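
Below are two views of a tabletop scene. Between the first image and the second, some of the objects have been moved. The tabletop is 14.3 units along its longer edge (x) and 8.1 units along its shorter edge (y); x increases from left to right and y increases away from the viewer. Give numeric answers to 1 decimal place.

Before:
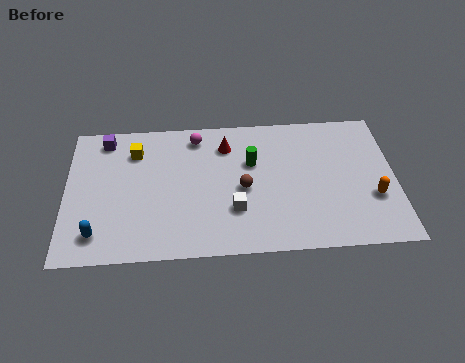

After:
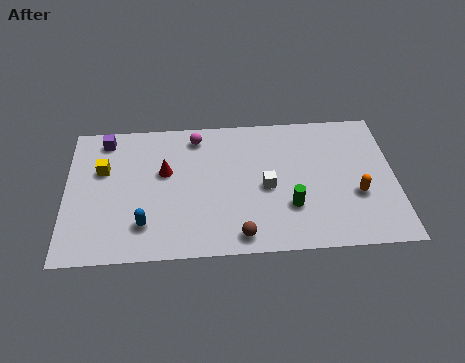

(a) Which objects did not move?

the purple cube and the magenta sphere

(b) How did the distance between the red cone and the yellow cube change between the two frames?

-1.3

The distance was about 4.0 in the first image and 2.7 in the second, so they moved 1.3 units closer together.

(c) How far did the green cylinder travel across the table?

3.1

From (8.1, 5.2) to (9.7, 2.5), the green cylinder covered √(1.6² + 2.7²) ≈ 3.1 units.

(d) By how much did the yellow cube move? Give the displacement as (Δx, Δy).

(-1.4, -1.0)

The yellow cube started near (3.0, 6.2) and ended near (1.6, 5.2).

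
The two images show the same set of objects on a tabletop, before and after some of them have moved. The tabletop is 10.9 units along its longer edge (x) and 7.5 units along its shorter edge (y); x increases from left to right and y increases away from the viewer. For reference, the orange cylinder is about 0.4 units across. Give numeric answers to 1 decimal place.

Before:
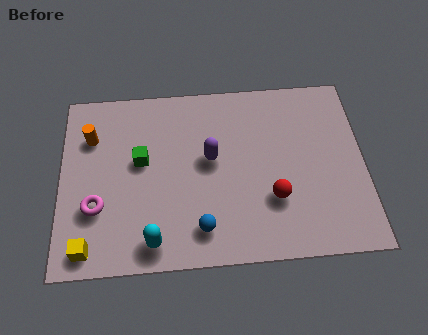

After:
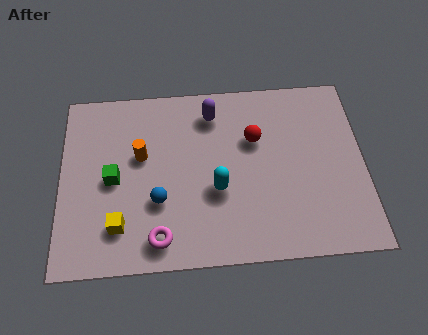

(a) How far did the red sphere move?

2.6

From (7.6, 2.4) to (7.0, 4.9), the red sphere covered √(0.6² + 2.5²) ≈ 2.6 units.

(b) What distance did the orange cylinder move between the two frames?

2.0

The orange cylinder moved from about (1.1, 5.4) to (2.9, 4.5), a distance of √(1.8² + 0.9²) ≈ 2.0.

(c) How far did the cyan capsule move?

3.0

The cyan capsule was near (3.3, 1.0) before and (5.6, 2.9) after, so it travelled √(2.3² + 1.9²) ≈ 3.0 units.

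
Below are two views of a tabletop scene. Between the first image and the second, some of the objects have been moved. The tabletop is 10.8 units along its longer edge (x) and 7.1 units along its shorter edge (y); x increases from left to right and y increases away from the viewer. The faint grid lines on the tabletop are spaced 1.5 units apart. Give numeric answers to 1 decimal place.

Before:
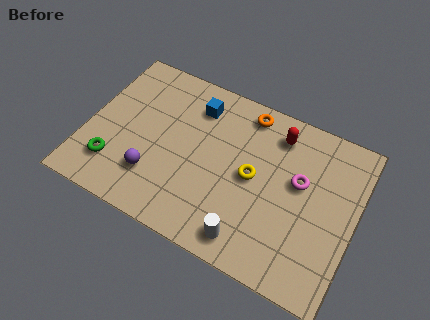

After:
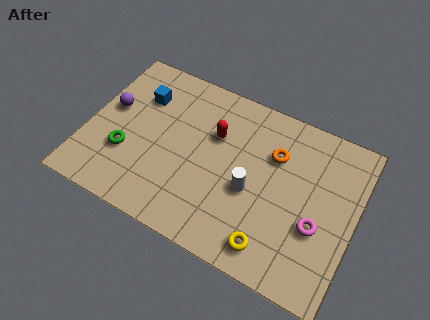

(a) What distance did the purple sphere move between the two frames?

3.0

From (2.9, 1.9) to (0.8, 4.1), the purple sphere covered √(2.1² + 2.2²) ≈ 3.0 units.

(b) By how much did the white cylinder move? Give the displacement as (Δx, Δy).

(-0.2, 2.0)

The white cylinder started near (6.9, 1.0) and ended near (6.7, 3.0).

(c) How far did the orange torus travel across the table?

1.8

From (6.1, 6.2) to (7.4, 4.9), the orange torus covered √(1.3² + 1.3²) ≈ 1.8 units.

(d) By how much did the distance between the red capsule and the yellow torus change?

+2.3

They were about 2.3 units apart before and 4.6 after — 2.3 units further apart.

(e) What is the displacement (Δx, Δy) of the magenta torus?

(0.9, -1.5)

The magenta torus was at about (8.5, 4.2) and moved to about (9.4, 2.7).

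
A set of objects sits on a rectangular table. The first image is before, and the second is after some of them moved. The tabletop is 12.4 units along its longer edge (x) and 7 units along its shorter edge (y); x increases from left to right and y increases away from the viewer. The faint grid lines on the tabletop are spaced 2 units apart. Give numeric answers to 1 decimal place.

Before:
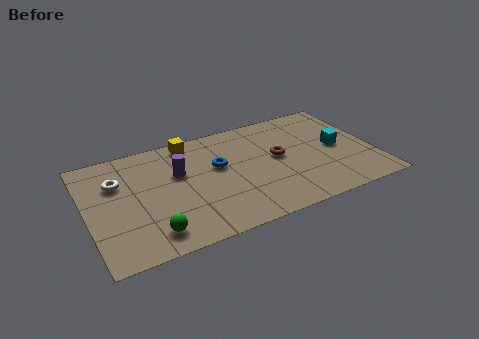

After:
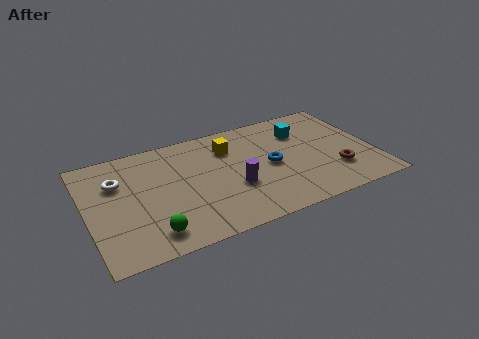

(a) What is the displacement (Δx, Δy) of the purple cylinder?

(2.2, -1.8)

The purple cylinder started near (4.0, 4.4) and ended near (6.2, 2.6).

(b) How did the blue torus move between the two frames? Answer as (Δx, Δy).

(2.2, -0.8)

The blue torus was at about (5.7, 4.2) and moved to about (7.9, 3.4).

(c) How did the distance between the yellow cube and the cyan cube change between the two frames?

-3.6

The distance was about 6.8 in the first image and 3.2 in the second, so they moved 3.6 units closer together.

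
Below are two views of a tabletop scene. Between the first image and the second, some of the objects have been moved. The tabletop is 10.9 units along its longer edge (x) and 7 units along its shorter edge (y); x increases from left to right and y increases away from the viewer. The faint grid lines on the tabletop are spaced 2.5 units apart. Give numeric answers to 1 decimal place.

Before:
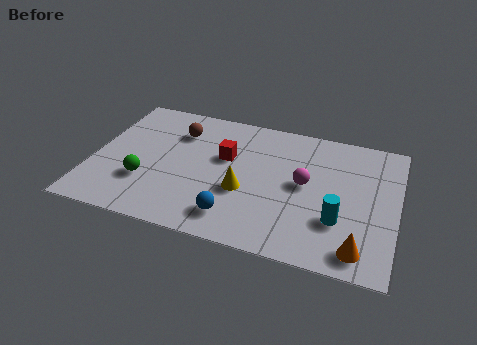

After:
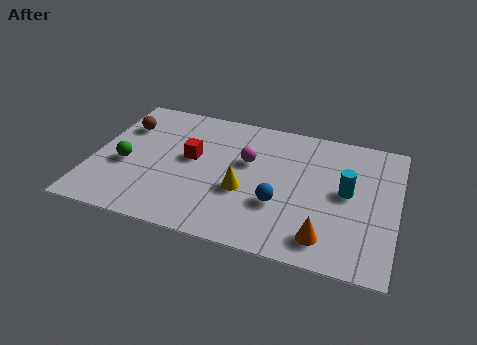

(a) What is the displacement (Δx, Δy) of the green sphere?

(-0.8, 0.7)

The green sphere started near (2.0, 2.2) and ended near (1.2, 2.9).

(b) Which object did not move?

the yellow cone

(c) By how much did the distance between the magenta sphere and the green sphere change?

-1.3

They were about 5.8 units apart before and 4.5 after — 1.3 units closer together.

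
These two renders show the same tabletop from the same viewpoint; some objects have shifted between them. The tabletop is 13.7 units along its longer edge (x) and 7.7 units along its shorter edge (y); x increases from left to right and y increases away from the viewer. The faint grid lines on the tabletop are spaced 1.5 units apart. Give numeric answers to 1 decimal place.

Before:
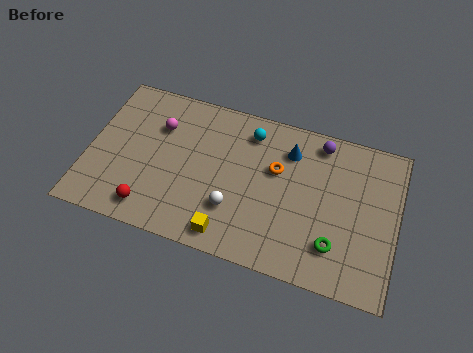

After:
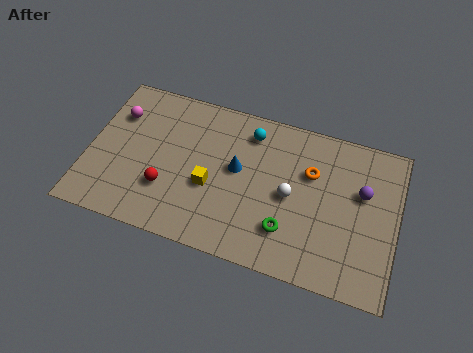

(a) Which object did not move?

the cyan sphere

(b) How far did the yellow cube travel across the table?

2.3

From (6.5, 1.0) to (5.5, 3.1), the yellow cube covered √(1.0² + 2.1²) ≈ 2.3 units.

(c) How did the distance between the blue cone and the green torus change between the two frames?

-1.3

The distance was about 4.6 in the first image and 3.3 in the second, so they moved 1.3 units closer together.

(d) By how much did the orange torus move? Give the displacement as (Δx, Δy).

(1.5, 0.3)

The orange torus was at about (8.3, 4.8) and moved to about (9.8, 5.1).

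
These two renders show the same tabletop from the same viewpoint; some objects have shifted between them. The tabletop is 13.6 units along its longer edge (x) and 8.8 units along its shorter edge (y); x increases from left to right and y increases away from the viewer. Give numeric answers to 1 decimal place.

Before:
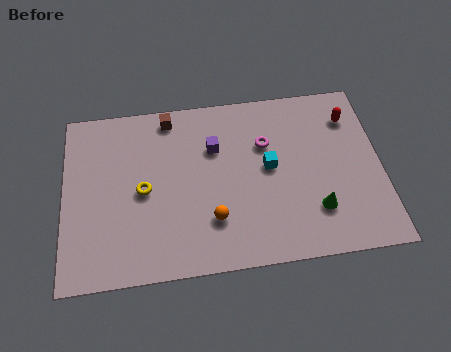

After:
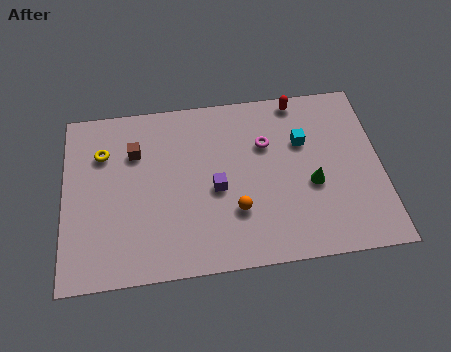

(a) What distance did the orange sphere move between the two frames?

1.0

The orange sphere was near (6.3, 2.4) before and (7.3, 2.7) after, so it travelled √(1.0² + 0.3²) ≈ 1.0 units.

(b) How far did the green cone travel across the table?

1.3

From (10.7, 2.3) to (10.6, 3.6), the green cone covered √(0.1² + 1.3²) ≈ 1.3 units.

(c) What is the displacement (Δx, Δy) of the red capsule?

(-2.2, 1.2)

The red capsule started near (12.4, 6.8) and ended near (10.2, 8.0).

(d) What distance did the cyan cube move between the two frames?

1.9

The cyan cube moved from about (8.8, 4.7) to (10.3, 5.8), a distance of √(1.5² + 1.1²) ≈ 1.9.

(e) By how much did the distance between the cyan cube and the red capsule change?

-2.0

They were about 4.2 units apart before and 2.2 after — 2.0 units closer together.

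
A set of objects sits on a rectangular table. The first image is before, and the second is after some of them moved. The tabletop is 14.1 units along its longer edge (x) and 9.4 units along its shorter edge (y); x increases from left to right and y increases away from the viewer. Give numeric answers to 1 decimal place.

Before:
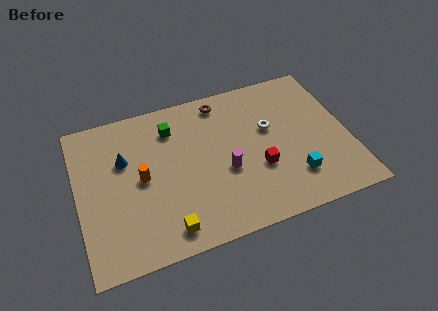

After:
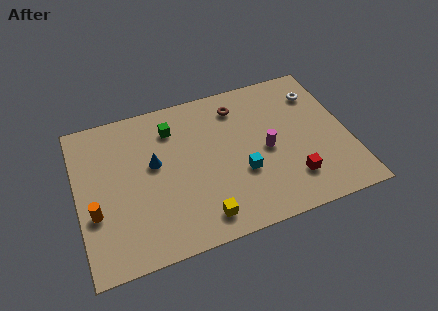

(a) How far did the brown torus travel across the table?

1.0

The brown torus moved from about (7.8, 8.2) to (8.6, 7.6), a distance of √(0.8² + 0.6²) ≈ 1.0.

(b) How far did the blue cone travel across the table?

1.7

From (2.5, 6.1) to (4.0, 5.4), the blue cone covered √(1.5² + 0.7²) ≈ 1.7 units.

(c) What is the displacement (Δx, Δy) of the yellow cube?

(1.8, 0.1)

The yellow cube was at about (4.3, 1.3) and moved to about (6.1, 1.4).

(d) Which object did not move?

the green cube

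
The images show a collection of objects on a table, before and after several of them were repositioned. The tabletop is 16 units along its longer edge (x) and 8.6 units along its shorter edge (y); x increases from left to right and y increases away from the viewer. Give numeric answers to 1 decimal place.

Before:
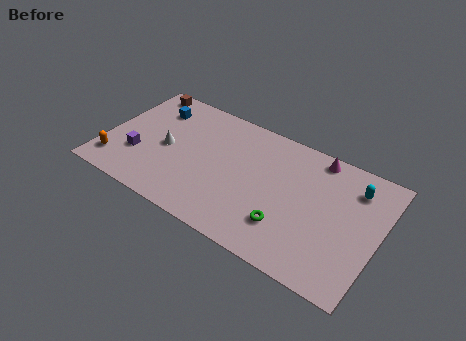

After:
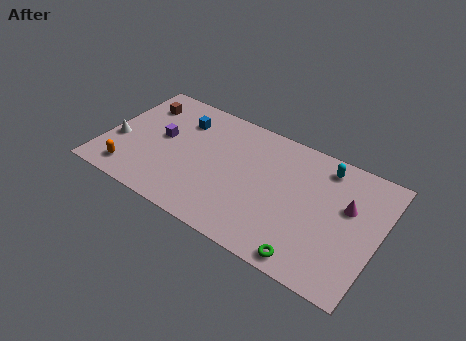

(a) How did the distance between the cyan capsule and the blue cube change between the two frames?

-3.5

Before: roughly 11.9 units apart; after: 8.4. That's 3.5 units closer together.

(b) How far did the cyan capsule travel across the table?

1.9

From (14.3, 6.7) to (12.5, 7.3), the cyan capsule covered √(1.8² + 0.6²) ≈ 1.9 units.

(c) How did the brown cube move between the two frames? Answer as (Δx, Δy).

(0.2, -1.1)

The brown cube started near (1.4, 7.7) and ended near (1.6, 6.6).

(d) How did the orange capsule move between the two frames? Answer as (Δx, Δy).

(1.0, -0.3)

From the two frames, the orange capsule sits at roughly (0.9, 1.7) before and (1.9, 1.4) after.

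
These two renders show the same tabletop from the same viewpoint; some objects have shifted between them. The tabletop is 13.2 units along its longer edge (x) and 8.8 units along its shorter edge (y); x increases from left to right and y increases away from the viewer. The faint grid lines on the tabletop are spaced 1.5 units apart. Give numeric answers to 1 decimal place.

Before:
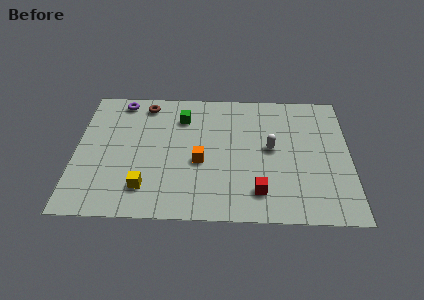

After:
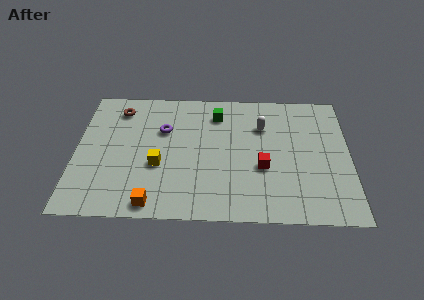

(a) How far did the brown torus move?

1.4

The brown torus moved from about (3.3, 7.6) to (2.0, 7.2), a distance of √(1.3² + 0.4²) ≈ 1.4.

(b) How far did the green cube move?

1.7

The green cube was near (5.1, 6.7) before and (6.8, 7.0) after, so it travelled √(1.7² + 0.3²) ≈ 1.7 units.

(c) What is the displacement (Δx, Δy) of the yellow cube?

(0.6, 1.5)

From the two frames, the yellow cube sits at roughly (3.4, 1.9) before and (4.0, 3.4) after.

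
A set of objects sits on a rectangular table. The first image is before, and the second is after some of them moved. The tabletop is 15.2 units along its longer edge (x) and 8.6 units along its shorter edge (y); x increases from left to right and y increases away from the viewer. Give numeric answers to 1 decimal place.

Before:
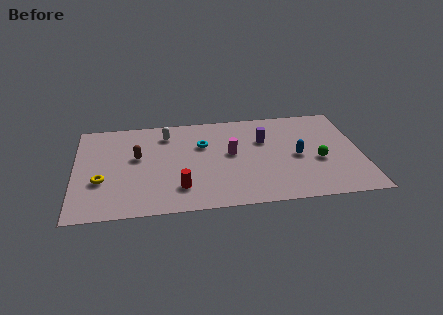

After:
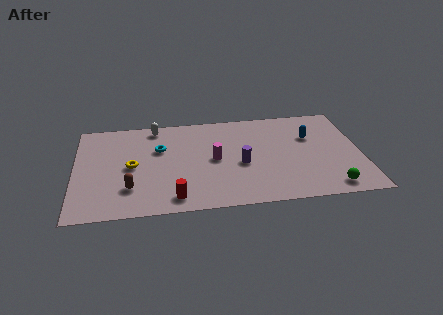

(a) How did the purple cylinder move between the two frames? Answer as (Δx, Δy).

(-1.3, -2.0)

The purple cylinder started near (10.1, 5.7) and ended near (8.8, 3.7).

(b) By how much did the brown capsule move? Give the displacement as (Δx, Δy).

(-0.4, -2.7)

The brown capsule was at about (3.3, 5.0) and moved to about (2.9, 2.3).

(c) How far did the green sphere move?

2.5

The green sphere was near (12.9, 3.5) before and (13.4, 1.1) after, so it travelled √(0.5² + 2.4²) ≈ 2.5 units.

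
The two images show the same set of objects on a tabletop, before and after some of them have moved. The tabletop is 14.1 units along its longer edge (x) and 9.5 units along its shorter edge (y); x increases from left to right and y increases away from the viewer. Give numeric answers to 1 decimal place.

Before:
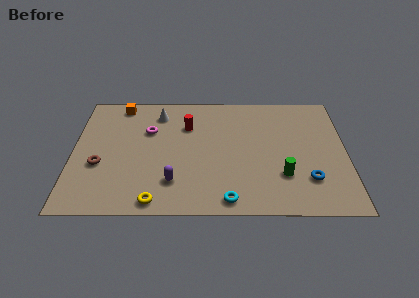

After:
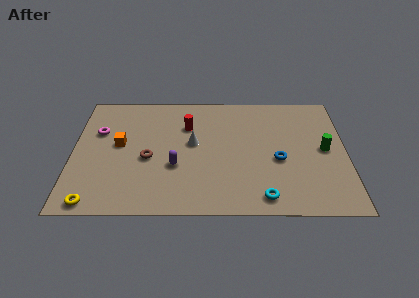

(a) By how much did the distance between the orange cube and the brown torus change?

-3.0

Before: roughly 4.9 units apart; after: 1.9. That's 3.0 units closer together.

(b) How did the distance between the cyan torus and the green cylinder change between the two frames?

+1.5

Before: roughly 3.3 units apart; after: 4.8. That's 1.5 units further apart.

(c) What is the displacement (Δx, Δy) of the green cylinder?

(2.2, 2.0)

From the two frames, the green cylinder sits at roughly (10.8, 2.8) before and (13.0, 4.8) after.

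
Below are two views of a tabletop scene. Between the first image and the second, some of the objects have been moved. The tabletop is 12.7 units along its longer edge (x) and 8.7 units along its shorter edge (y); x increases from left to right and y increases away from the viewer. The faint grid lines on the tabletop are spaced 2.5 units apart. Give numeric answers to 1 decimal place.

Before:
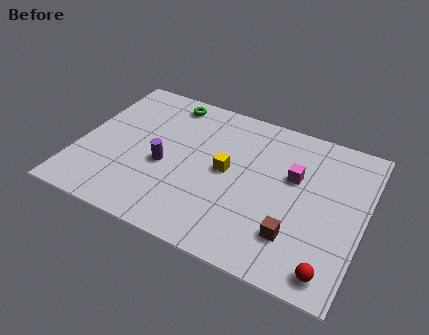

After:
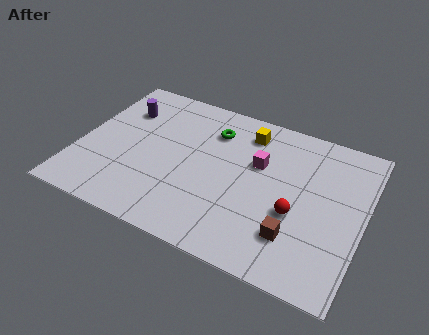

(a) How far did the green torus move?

2.4

The green torus was near (3.5, 7.6) before and (5.7, 6.6) after, so it travelled √(2.2² + 1.0²) ≈ 2.4 units.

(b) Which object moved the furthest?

the purple cylinder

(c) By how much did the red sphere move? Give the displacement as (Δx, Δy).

(-1.8, 2.3)

The red sphere was at about (11.6, 1.1) and moved to about (9.8, 3.4).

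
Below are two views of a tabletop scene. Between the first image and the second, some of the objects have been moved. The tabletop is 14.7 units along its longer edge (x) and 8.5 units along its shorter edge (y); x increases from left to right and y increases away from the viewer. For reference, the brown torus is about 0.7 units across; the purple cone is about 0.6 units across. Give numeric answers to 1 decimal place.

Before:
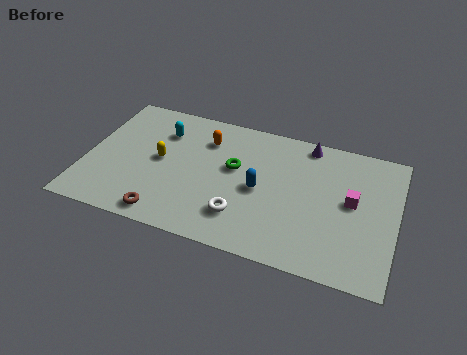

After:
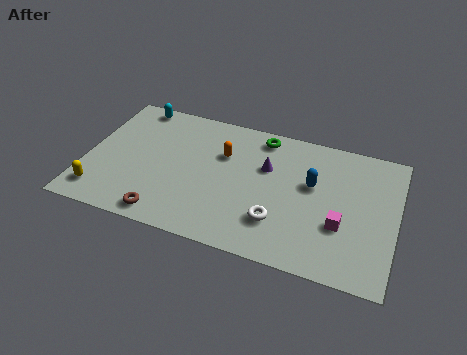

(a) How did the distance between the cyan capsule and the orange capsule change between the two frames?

+2.8

The distance was about 2.1 in the first image and 4.9 in the second, so they moved 2.8 units further apart.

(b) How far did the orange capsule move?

1.1

The orange capsule was near (5.5, 6.4) before and (6.4, 5.7) after, so it travelled √(0.9² + 0.7²) ≈ 1.1 units.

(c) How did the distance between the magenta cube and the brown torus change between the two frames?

-0.9

Before: roughly 9.2 units apart; after: 8.3. That's 0.9 units closer together.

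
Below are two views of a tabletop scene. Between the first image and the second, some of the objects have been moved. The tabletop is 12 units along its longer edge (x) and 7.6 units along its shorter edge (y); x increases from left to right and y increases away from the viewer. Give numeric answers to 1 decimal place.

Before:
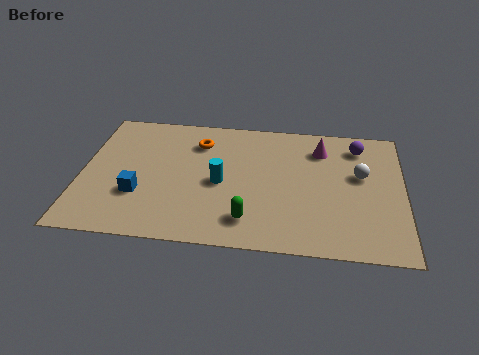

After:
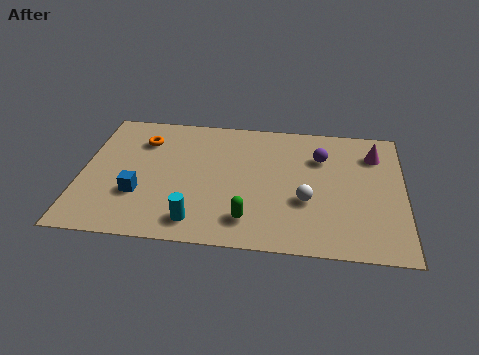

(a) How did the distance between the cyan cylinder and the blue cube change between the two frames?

-0.6

They were about 3.2 units apart before and 2.6 after — 0.6 units closer together.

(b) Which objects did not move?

the blue cube and the green capsule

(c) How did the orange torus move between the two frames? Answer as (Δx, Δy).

(-2.1, -0.1)

From the two frames, the orange torus sits at roughly (4.3, 5.8) before and (2.2, 5.7) after.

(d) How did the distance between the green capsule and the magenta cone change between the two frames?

+1.2

Before: roughly 5.1 units apart; after: 6.3. That's 1.2 units further apart.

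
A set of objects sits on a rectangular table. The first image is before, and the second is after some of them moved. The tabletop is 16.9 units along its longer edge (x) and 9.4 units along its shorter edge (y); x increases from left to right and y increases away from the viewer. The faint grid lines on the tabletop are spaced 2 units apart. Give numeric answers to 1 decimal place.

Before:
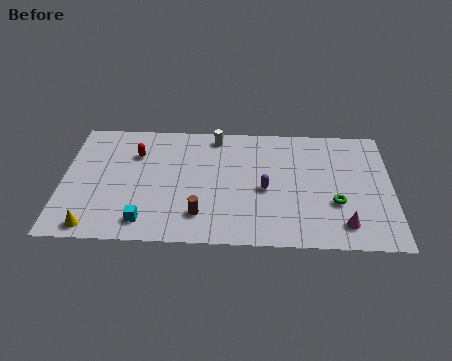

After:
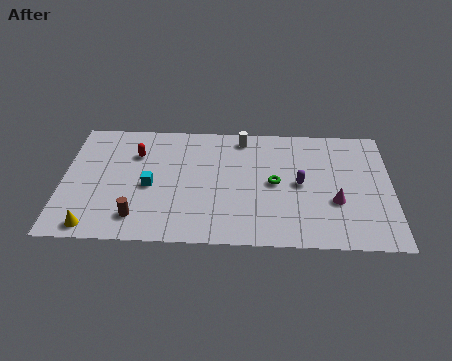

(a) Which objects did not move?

the yellow cone and the red capsule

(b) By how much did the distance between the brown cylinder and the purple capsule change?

+4.9

The distance was about 3.9 in the first image and 8.8 in the second, so they moved 4.9 units further apart.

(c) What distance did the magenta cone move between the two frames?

1.7

The magenta cone moved from about (14.4, 1.7) to (14.0, 3.4), a distance of √(0.4² + 1.7²) ≈ 1.7.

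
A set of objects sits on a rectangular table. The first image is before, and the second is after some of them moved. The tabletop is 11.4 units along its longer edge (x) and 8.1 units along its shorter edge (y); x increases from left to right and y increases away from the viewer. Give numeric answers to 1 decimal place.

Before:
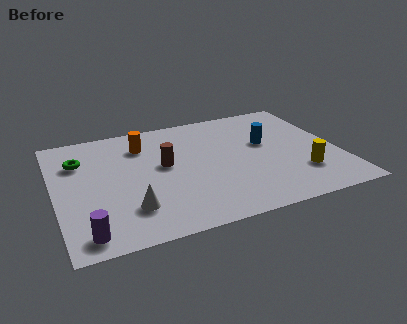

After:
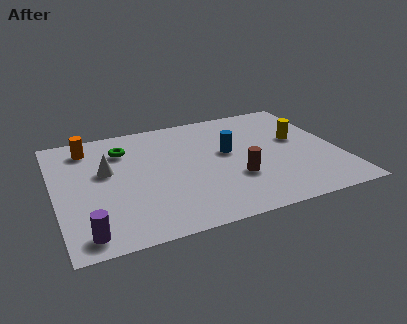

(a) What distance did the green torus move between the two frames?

1.8

From (1.1, 5.8) to (2.9, 6.1), the green torus covered √(1.8² + 0.3²) ≈ 1.8 units.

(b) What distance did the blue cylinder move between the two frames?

1.6

From (8.6, 4.8) to (7.0, 4.6), the blue cylinder covered √(1.6² + 0.2²) ≈ 1.6 units.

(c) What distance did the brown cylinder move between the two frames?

3.2

From (4.4, 4.5) to (7.1, 2.7), the brown cylinder covered √(2.7² + 1.8²) ≈ 3.2 units.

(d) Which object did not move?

the purple cylinder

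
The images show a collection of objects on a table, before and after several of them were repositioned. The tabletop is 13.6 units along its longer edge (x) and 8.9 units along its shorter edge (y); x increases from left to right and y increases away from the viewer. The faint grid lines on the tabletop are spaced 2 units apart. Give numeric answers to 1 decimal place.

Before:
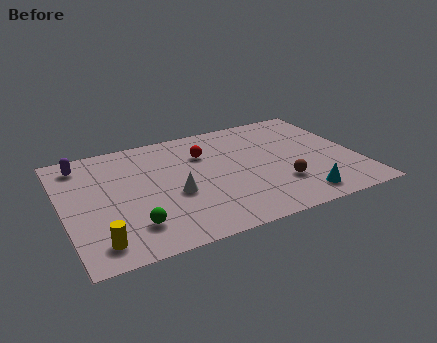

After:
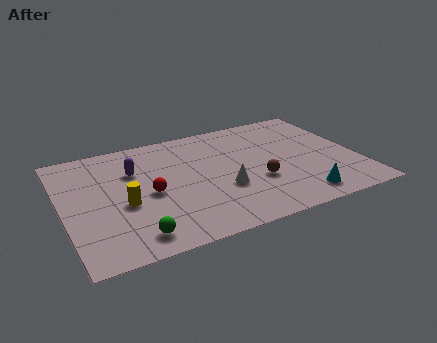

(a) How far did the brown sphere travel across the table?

1.2

The brown sphere was near (9.8, 2.6) before and (8.8, 3.2) after, so it travelled √(1.0² + 0.6²) ≈ 1.2 units.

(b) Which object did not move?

the cyan cone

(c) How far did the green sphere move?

0.7

The green sphere was near (2.9, 2.0) before and (2.9, 1.3) after, so it travelled √(0.0² + 0.7²) ≈ 0.7 units.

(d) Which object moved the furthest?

the red sphere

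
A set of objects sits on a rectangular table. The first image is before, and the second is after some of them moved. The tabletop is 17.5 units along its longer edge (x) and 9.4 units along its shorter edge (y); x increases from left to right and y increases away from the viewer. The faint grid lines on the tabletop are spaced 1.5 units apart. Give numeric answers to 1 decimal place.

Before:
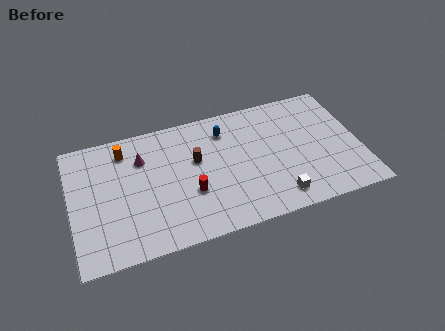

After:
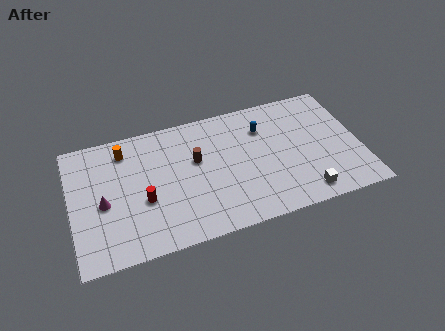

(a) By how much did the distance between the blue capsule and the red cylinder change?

+3.5

They were about 4.7 units apart before and 8.2 after — 3.5 units further apart.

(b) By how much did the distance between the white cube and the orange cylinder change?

+1.4

Before: roughly 10.8 units apart; after: 12.2. That's 1.4 units further apart.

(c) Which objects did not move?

the orange cylinder and the brown cylinder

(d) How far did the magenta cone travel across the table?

3.6

From (4.4, 6.8) to (1.9, 4.2), the magenta cone covered √(2.5² + 2.6²) ≈ 3.6 units.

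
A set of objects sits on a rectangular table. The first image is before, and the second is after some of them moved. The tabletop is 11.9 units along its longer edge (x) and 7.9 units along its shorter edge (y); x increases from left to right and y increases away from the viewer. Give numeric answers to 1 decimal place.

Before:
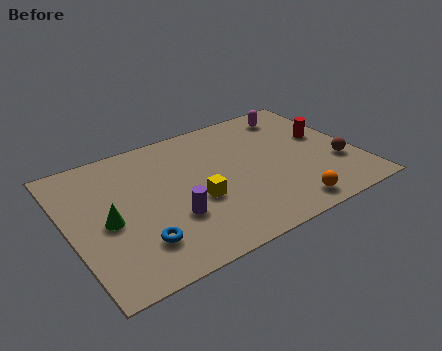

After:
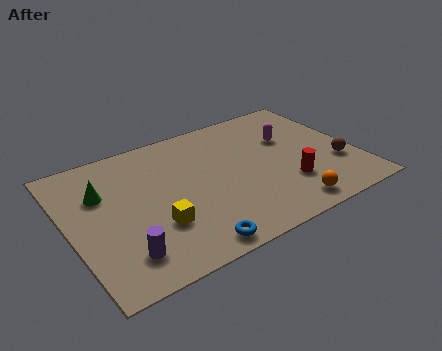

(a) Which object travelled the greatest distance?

the red cylinder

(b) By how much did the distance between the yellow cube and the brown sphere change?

+1.8

The distance was about 5.9 in the first image and 7.7 in the second, so they moved 1.8 units further apart.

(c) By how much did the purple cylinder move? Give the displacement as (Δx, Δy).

(-2.2, -1.0)

From the two frames, the purple cylinder sits at roughly (4.0, 2.6) before and (1.8, 1.6) after.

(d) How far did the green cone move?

1.7

The green cone moved from about (1.5, 3.6) to (1.5, 5.3), a distance of √(0.0² + 1.7²) ≈ 1.7.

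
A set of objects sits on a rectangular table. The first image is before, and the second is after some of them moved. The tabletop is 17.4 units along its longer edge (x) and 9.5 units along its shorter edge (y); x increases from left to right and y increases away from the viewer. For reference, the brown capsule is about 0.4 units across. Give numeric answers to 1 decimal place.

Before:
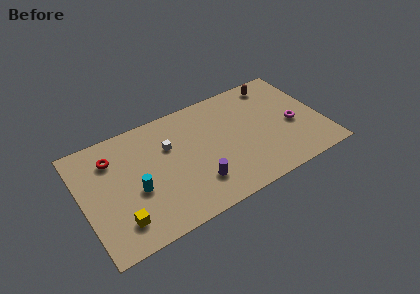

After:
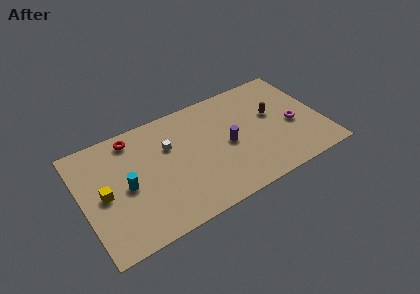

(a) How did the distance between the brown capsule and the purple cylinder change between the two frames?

-5.2

The distance was about 8.9 in the first image and 3.7 in the second, so they moved 5.2 units closer together.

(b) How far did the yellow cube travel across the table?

2.7

From (2.3, 2.0) to (1.5, 4.6), the yellow cube covered √(0.8² + 2.6²) ≈ 2.7 units.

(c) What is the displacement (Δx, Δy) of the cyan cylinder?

(-0.6, 0.6)

From the two frames, the cyan cylinder sits at roughly (3.7, 3.9) before and (3.1, 4.5) after.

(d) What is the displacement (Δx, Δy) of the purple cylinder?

(2.6, 2.1)

From the two frames, the purple cylinder sits at roughly (7.9, 2.4) before and (10.5, 4.5) after.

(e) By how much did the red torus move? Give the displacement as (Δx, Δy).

(1.6, 1.0)

From the two frames, the red torus sits at roughly (2.4, 7.2) before and (4.0, 8.2) after.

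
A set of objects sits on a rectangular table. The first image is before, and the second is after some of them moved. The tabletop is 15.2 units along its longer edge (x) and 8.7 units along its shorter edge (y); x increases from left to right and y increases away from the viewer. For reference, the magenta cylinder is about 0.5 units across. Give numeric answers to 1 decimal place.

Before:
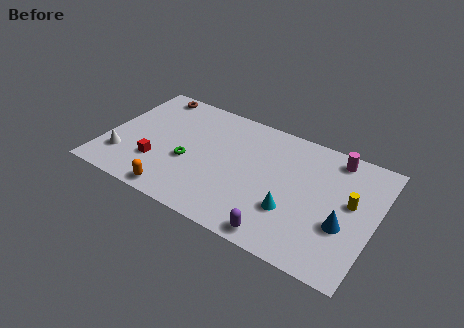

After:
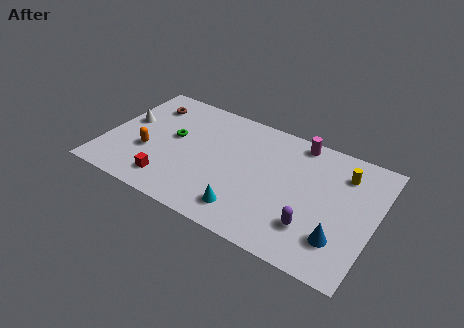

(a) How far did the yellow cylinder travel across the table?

1.9

From (13.8, 4.9) to (13.2, 6.7), the yellow cylinder covered √(0.6² + 1.8²) ≈ 1.9 units.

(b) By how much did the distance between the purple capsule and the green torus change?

+2.5

They were about 6.2 units apart before and 8.7 after — 2.5 units further apart.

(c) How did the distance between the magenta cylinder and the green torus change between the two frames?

-1.4

The distance was about 8.8 in the first image and 7.4 in the second, so they moved 1.4 units closer together.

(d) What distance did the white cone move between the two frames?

2.8

The white cone moved from about (1.2, 2.2) to (1.0, 5.0), a distance of √(0.2² + 2.8²) ≈ 2.8.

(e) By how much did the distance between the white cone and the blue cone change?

+0.4

The distance was about 12.4 in the first image and 12.8 in the second, so they moved 0.4 units further apart.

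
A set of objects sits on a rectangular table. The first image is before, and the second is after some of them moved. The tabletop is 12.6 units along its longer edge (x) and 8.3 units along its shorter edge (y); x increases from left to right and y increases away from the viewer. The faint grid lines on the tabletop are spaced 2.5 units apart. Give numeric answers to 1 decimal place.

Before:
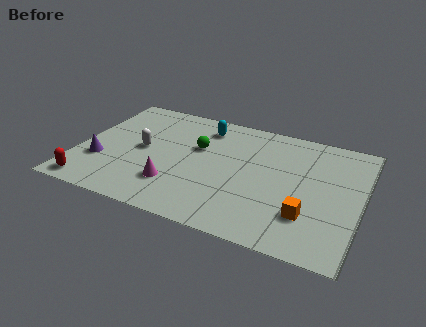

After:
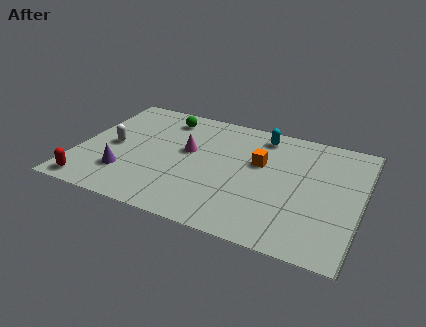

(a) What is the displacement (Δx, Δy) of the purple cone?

(1.2, -0.5)

The purple cone started near (1.1, 2.7) and ended near (2.3, 2.2).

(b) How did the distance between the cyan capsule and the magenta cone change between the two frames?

-0.8

Before: roughly 4.7 units apart; after: 3.9. That's 0.8 units closer together.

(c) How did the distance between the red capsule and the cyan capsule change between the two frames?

+2.0

The distance was about 7.4 in the first image and 9.4 in the second, so they moved 2.0 units further apart.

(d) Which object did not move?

the red capsule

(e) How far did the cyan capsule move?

2.6

The cyan capsule was near (5.3, 6.8) before and (7.9, 7.1) after, so it travelled √(2.6² + 0.3²) ≈ 2.6 units.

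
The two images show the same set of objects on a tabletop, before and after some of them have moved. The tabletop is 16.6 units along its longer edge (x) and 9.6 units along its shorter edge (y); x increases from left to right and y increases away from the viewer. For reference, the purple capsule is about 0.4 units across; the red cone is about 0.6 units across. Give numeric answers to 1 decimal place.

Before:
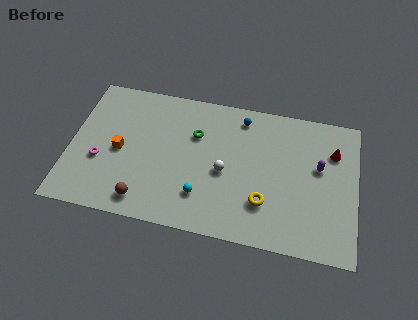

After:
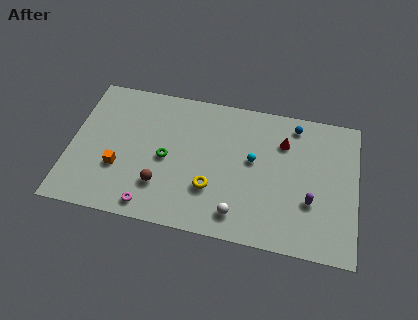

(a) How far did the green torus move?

2.6

The green torus moved from about (7.2, 6.5) to (5.6, 4.5), a distance of √(1.6² + 2.0²) ≈ 2.6.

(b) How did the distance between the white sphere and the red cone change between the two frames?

-0.8

The distance was about 6.7 in the first image and 5.9 in the second, so they moved 0.8 units closer together.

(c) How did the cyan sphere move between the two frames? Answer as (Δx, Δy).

(2.8, 3.0)

From the two frames, the cyan sphere sits at roughly (7.8, 2.4) before and (10.6, 5.4) after.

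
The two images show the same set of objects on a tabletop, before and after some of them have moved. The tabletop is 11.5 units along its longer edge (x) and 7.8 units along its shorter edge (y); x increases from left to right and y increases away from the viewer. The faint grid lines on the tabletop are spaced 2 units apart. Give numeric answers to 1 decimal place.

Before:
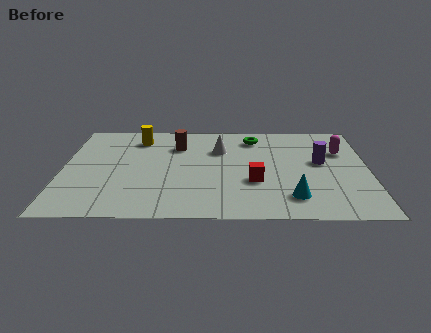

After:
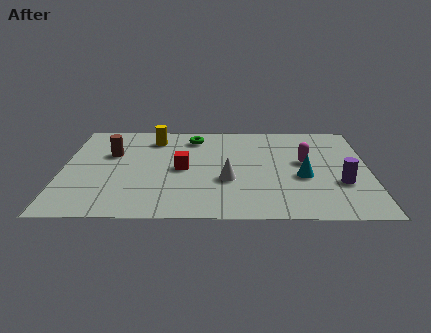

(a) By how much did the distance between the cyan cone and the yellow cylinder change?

-1.1

The distance was about 7.5 in the first image and 6.4 in the second, so they moved 1.1 units closer together.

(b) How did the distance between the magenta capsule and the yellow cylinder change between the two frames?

-1.8

Before: roughly 7.8 units apart; after: 6.0. That's 1.8 units closer together.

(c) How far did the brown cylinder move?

2.6

The brown cylinder was near (4.3, 5.7) before and (1.8, 5.0) after, so it travelled √(2.5² + 0.7²) ≈ 2.6 units.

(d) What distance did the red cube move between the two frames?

2.9

The red cube was near (7.2, 2.8) before and (4.5, 3.8) after, so it travelled √(2.7² + 1.0²) ≈ 2.9 units.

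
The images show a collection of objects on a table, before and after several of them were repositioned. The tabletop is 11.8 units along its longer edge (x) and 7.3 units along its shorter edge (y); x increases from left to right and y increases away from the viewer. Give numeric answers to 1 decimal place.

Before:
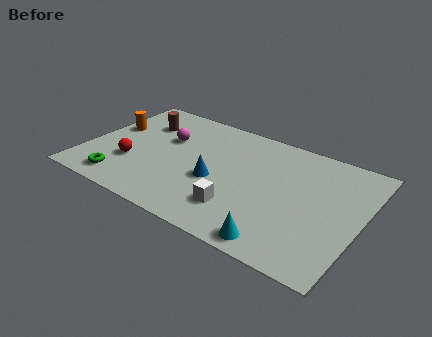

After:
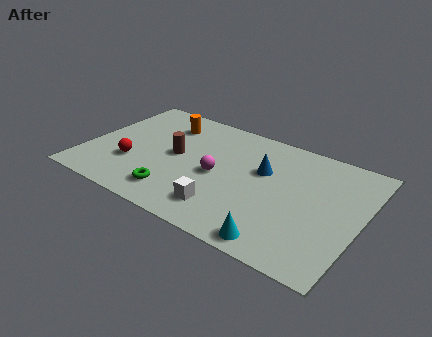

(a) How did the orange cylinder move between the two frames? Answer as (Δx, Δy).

(2.2, 1.3)

The orange cylinder was at about (0.8, 4.4) and moved to about (3.0, 5.7).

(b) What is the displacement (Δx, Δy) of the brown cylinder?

(1.8, -1.5)

The brown cylinder was at about (2.0, 5.3) and moved to about (3.8, 3.8).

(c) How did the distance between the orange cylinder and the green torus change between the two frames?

+1.0

The distance was about 3.5 in the first image and 4.5 in the second, so they moved 1.0 units further apart.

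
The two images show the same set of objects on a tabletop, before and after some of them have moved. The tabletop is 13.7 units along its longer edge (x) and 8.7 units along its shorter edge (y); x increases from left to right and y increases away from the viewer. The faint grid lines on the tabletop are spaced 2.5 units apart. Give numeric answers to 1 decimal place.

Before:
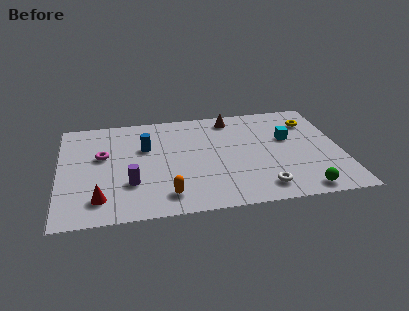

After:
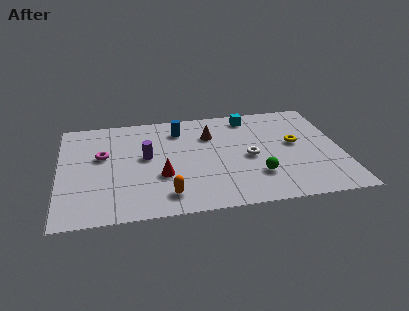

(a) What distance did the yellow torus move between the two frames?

2.0

The yellow torus was near (12.4, 6.6) before and (11.5, 4.8) after, so it travelled √(0.9² + 1.8²) ≈ 2.0 units.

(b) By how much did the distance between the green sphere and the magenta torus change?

-2.5

Before: roughly 10.4 units apart; after: 7.9. That's 2.5 units closer together.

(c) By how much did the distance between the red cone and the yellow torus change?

-4.8

Before: roughly 11.6 units apart; after: 6.8. That's 4.8 units closer together.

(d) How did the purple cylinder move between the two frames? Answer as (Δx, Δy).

(0.8, 2.1)

The purple cylinder started near (3.4, 2.7) and ended near (4.2, 4.8).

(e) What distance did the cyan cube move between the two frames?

2.8

The cyan cube moved from about (11.2, 5.3) to (9.4, 7.5), a distance of √(1.8² + 2.2²) ≈ 2.8.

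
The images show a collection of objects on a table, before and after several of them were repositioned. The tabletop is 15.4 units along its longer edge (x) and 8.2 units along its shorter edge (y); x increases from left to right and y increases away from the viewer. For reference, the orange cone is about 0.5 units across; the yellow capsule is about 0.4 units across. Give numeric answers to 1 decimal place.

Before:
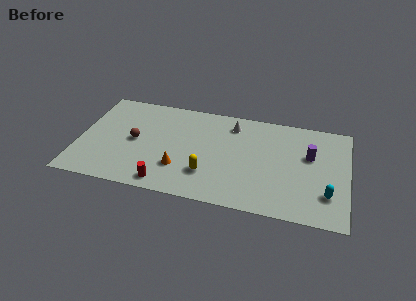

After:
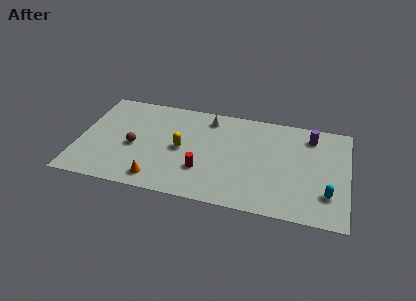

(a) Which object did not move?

the cyan capsule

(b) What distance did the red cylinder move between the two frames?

2.5

The red cylinder moved from about (5.2, 1.0) to (7.2, 2.5), a distance of √(2.0² + 1.5²) ≈ 2.5.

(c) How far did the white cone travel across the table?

1.4

The white cone was near (8.7, 6.7) before and (7.3, 6.9) after, so it travelled √(1.4² + 0.2²) ≈ 1.4 units.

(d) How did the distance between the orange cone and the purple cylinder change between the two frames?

+2.3

They were about 7.8 units apart before and 10.1 after — 2.3 units further apart.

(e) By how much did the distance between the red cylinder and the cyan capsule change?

-2.1

Before: roughly 9.2 units apart; after: 7.1. That's 2.1 units closer together.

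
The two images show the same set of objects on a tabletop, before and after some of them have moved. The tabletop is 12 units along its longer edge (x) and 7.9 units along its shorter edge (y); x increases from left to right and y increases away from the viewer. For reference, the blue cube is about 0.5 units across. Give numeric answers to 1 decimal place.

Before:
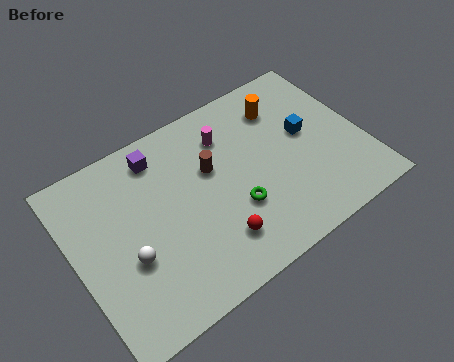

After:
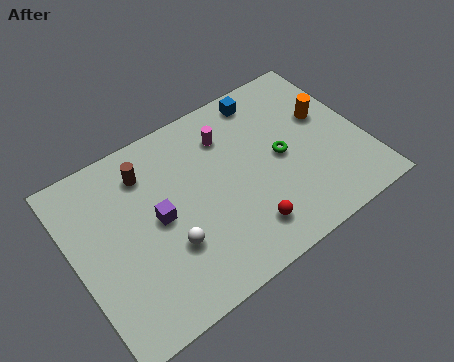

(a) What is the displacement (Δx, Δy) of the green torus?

(2.2, 1.2)

The green torus started near (6.4, 2.7) and ended near (8.6, 3.9).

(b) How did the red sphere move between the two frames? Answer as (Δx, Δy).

(1.2, -0.2)

From the two frames, the red sphere sits at roughly (5.4, 1.8) before and (6.6, 1.6) after.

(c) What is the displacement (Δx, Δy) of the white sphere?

(1.6, -0.4)

From the two frames, the white sphere sits at roughly (2.0, 3.0) before and (3.6, 2.6) after.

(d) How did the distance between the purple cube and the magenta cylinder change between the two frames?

+1.0

Before: roughly 2.9 units apart; after: 3.9. That's 1.0 units further apart.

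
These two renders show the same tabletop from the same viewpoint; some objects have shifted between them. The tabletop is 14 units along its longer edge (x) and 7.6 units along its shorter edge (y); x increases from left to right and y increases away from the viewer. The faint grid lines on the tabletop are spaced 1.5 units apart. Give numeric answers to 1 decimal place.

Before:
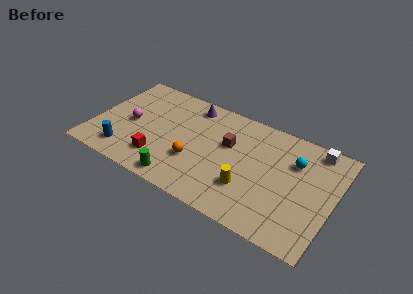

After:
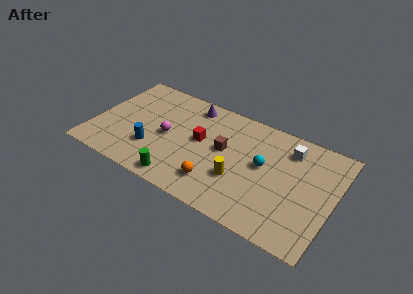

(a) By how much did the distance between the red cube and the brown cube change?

-3.3

They were about 4.7 units apart before and 1.4 after — 3.3 units closer together.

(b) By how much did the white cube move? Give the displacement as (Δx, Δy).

(-1.4, -0.7)

From the two frames, the white cube sits at roughly (12.6, 6.7) before and (11.2, 6.0) after.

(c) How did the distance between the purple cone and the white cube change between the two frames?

-1.4

Before: roughly 7.3 units apart; after: 5.9. That's 1.4 units closer together.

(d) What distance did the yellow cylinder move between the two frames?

0.7

From (9.3, 2.3) to (8.7, 2.6), the yellow cylinder covered √(0.6² + 0.3²) ≈ 0.7 units.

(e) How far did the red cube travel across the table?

3.2

The red cube was near (4.1, 1.8) before and (6.2, 4.2) after, so it travelled √(2.1² + 2.4²) ≈ 3.2 units.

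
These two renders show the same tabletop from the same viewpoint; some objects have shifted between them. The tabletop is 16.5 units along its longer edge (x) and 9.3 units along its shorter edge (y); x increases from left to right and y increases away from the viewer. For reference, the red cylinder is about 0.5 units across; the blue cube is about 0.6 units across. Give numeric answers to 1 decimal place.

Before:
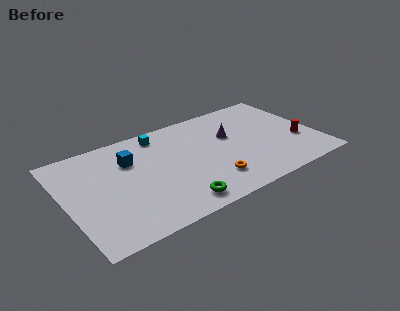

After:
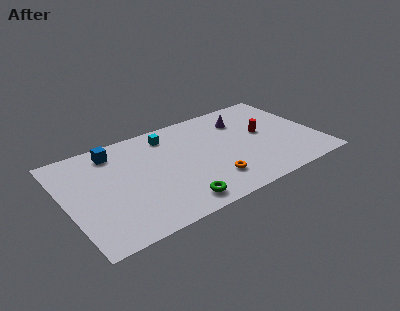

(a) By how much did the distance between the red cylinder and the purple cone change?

-2.7

Before: roughly 4.9 units apart; after: 2.2. That's 2.7 units closer together.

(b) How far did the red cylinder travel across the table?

2.8

The red cylinder moved from about (15.2, 3.3) to (13.1, 5.1), a distance of √(2.1² + 1.8²) ≈ 2.8.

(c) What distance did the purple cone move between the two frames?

1.6

The purple cone moved from about (11.0, 5.8) to (12.0, 7.0), a distance of √(1.0² + 1.2²) ≈ 1.6.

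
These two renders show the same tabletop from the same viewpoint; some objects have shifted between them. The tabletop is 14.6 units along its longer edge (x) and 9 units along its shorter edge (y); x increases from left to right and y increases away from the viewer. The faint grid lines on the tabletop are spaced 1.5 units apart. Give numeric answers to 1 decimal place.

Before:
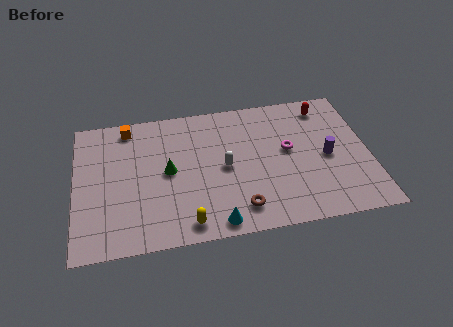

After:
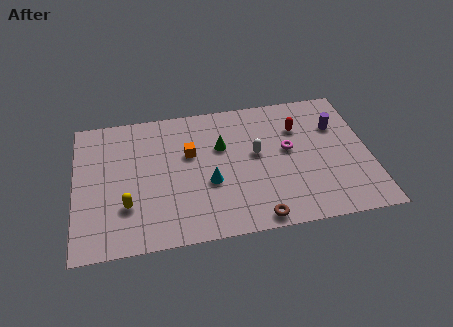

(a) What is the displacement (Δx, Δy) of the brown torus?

(0.8, -0.8)

The brown torus started near (8.0, 1.6) and ended near (8.8, 0.8).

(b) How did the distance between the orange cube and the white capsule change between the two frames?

-2.5

Before: roughly 5.9 units apart; after: 3.4. That's 2.5 units closer together.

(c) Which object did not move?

the magenta torus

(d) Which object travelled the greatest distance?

the orange cube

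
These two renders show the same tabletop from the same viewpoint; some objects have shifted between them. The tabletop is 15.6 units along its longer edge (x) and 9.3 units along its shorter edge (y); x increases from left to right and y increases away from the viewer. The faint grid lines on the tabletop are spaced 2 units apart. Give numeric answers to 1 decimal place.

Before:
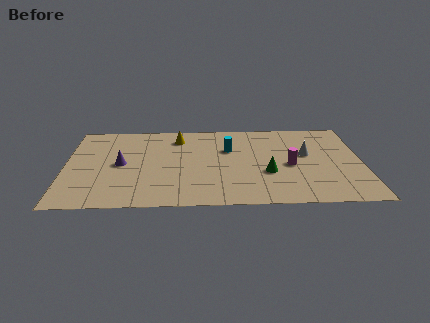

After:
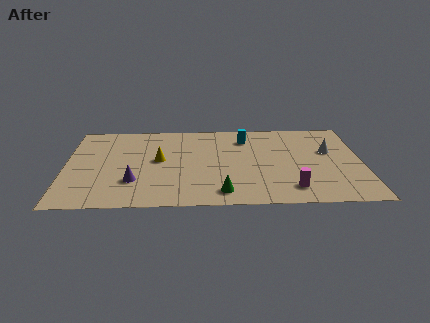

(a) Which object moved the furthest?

the green cone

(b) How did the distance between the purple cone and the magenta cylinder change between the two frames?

-0.6

They were about 8.9 units apart before and 8.3 after — 0.6 units closer together.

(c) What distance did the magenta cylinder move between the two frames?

2.5

From (11.8, 4.2) to (11.8, 1.7), the magenta cylinder covered √(0.0² + 2.5²) ≈ 2.5 units.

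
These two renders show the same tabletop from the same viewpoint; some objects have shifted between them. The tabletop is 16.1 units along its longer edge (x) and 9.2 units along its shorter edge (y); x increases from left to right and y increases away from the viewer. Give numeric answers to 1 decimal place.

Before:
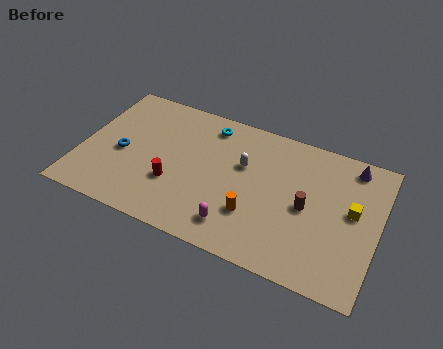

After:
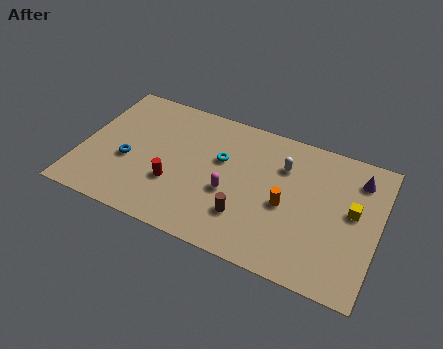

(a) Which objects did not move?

the red cylinder and the yellow cube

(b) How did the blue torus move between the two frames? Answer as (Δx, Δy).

(0.4, -0.4)

The blue torus started near (2.2, 4.1) and ended near (2.6, 3.7).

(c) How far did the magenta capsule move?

2.1

The magenta capsule was near (8.8, 1.7) before and (8.2, 3.7) after, so it travelled √(0.6² + 2.0²) ≈ 2.1 units.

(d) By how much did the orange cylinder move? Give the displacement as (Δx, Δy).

(1.6, 1.3)

The orange cylinder was at about (9.6, 2.8) and moved to about (11.2, 4.1).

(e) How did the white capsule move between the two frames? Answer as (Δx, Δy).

(2.1, 0.8)

The white capsule was at about (8.7, 5.8) and moved to about (10.8, 6.6).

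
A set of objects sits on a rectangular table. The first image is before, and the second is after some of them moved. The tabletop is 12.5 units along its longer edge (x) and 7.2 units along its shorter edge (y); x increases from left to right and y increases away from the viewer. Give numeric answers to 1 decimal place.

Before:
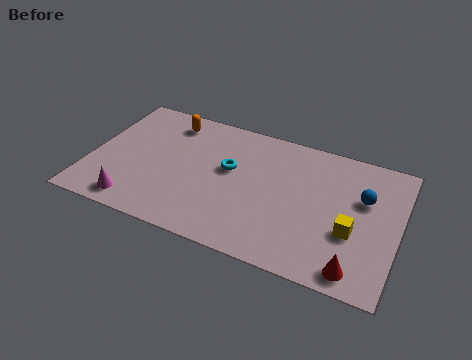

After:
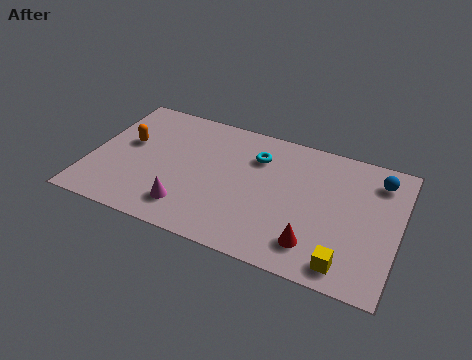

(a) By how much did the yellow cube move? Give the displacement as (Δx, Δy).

(-0.1, -1.7)

The yellow cube was at about (10.7, 2.7) and moved to about (10.6, 1.0).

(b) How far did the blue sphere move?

1.3

The blue sphere moved from about (11.0, 4.6) to (11.5, 5.8), a distance of √(0.5² + 1.2²) ≈ 1.3.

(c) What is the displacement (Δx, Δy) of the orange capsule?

(-1.5, -1.8)

The orange capsule started near (2.9, 6.0) and ended near (1.4, 4.2).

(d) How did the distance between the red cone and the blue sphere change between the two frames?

+1.1

They were about 3.7 units apart before and 4.8 after — 1.1 units further apart.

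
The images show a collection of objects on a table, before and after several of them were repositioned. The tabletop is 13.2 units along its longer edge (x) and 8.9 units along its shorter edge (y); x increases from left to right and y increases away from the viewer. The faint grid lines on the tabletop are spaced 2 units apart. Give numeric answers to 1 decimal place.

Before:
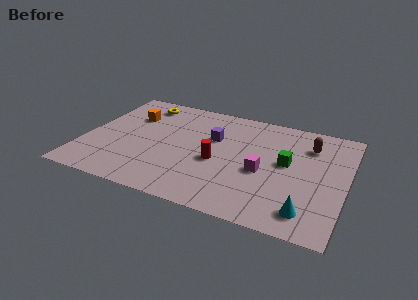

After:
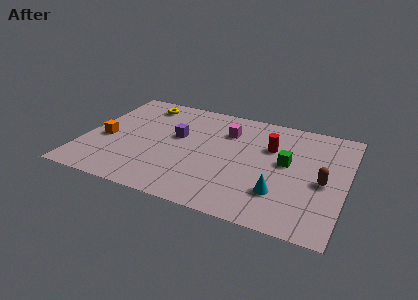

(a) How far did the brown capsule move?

2.8

The brown capsule was near (11.2, 6.7) before and (12.1, 4.0) after, so it travelled √(0.9² + 2.7²) ≈ 2.8 units.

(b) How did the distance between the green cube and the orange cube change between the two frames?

+1.0

They were about 8.2 units apart before and 9.2 after — 1.0 units further apart.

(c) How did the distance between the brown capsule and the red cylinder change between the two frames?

-1.9

Before: roughly 5.3 units apart; after: 3.4. That's 1.9 units closer together.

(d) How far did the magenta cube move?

3.4

The magenta cube was near (9.1, 3.8) before and (7.0, 6.5) after, so it travelled √(2.1² + 2.7²) ≈ 3.4 units.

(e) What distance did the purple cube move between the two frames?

1.9

From (6.4, 5.7) to (4.6, 5.2), the purple cube covered √(1.8² + 0.5²) ≈ 1.9 units.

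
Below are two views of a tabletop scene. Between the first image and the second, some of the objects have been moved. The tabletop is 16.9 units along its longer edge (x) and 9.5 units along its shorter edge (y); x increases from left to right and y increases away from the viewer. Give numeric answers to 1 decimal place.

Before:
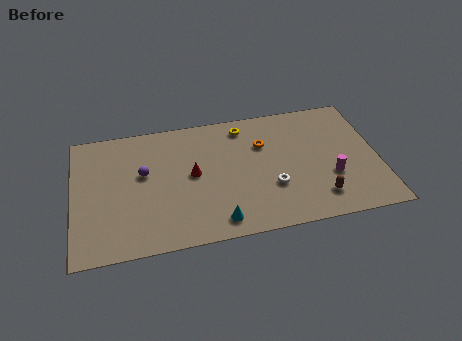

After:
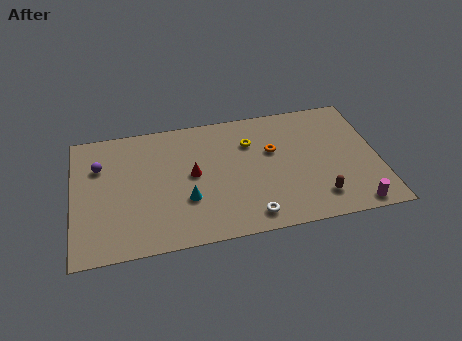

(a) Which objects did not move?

the red cone and the brown capsule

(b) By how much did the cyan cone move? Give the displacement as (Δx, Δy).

(-1.6, 1.9)

The cyan cone started near (7.8, 1.3) and ended near (6.2, 3.2).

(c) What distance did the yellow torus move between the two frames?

1.3

The yellow torus moved from about (9.6, 8.1) to (9.9, 6.8), a distance of √(0.3² + 1.3²) ≈ 1.3.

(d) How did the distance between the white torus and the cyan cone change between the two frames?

+0.3

The distance was about 3.6 in the first image and 3.9 in the second, so they moved 0.3 units further apart.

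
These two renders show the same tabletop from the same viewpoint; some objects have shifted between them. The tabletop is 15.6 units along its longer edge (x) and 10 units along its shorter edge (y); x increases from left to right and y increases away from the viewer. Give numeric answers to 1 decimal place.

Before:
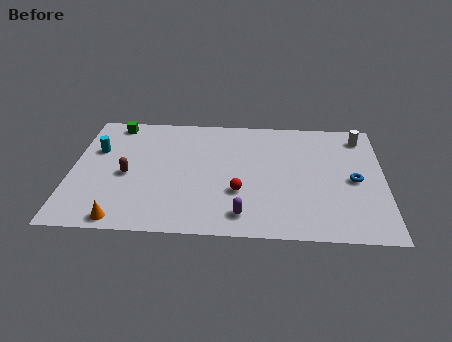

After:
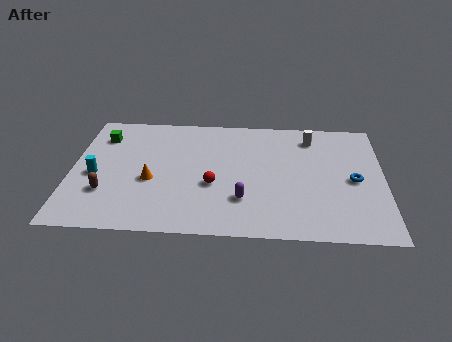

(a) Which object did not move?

the blue torus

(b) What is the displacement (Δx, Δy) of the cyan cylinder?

(0.0, -2.1)

From the two frames, the cyan cylinder sits at roughly (1.2, 6.5) before and (1.2, 4.4) after.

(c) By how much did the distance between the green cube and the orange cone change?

-3.6

They were about 8.0 units apart before and 4.4 after — 3.6 units closer together.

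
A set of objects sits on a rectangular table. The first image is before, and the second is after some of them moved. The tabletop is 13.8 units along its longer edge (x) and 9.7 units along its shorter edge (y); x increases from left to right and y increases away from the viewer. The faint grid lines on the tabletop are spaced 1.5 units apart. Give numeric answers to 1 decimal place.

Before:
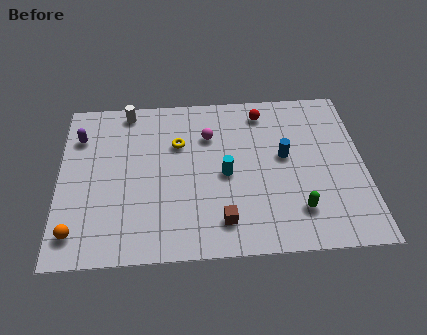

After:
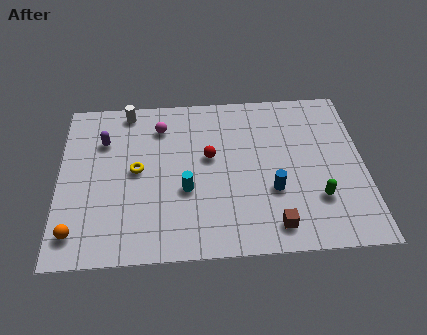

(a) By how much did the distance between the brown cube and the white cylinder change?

+1.7

They were about 8.1 units apart before and 9.8 after — 1.7 units further apart.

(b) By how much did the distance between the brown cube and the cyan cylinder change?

+1.8

They were about 2.7 units apart before and 4.5 after — 1.8 units further apart.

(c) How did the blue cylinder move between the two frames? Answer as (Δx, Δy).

(-0.6, -2.0)

The blue cylinder was at about (10.2, 5.4) and moved to about (9.6, 3.4).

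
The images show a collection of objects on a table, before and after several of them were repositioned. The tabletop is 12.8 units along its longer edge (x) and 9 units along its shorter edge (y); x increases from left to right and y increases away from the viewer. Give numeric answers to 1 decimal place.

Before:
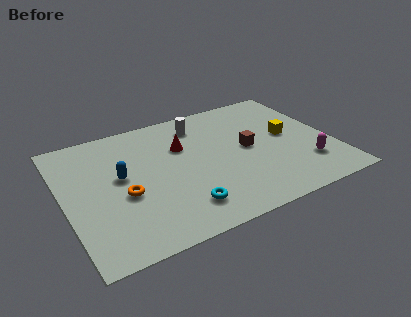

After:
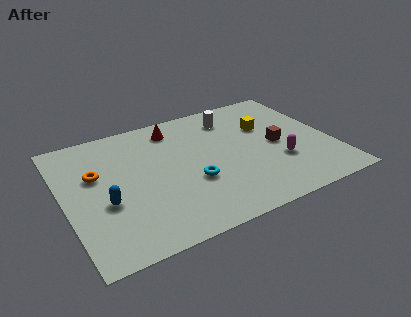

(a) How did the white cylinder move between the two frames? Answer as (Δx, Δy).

(1.6, -0.1)

The white cylinder started near (6.8, 7.3) and ended near (8.4, 7.2).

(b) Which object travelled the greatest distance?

the orange torus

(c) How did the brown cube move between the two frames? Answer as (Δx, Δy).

(1.4, -0.3)

The brown cube was at about (8.8, 4.6) and moved to about (10.2, 4.3).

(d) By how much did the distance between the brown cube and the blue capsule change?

+2.3

They were about 6.1 units apart before and 8.4 after — 2.3 units further apart.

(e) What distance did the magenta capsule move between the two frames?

1.4

The magenta capsule moved from about (11.3, 2.3) to (10.1, 3.0), a distance of √(1.2² + 0.7²) ≈ 1.4.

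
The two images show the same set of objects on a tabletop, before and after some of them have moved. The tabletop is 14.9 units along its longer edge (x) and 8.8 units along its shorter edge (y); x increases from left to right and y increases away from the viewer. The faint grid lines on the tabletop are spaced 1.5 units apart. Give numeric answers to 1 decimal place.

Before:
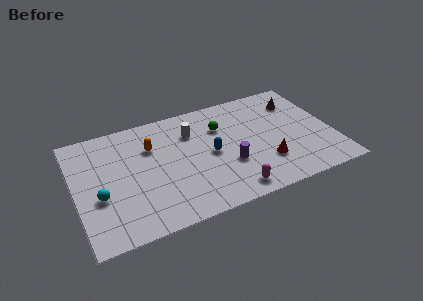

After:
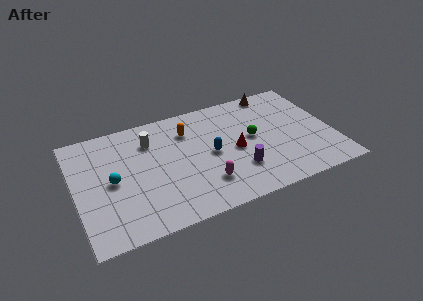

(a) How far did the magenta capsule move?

1.8

The magenta capsule moved from about (8.6, 1.1) to (7.2, 2.2), a distance of √(1.4² + 1.1²) ≈ 1.8.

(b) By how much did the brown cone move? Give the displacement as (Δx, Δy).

(-1.2, 1.3)

The brown cone was at about (13.2, 6.7) and moved to about (12.0, 8.0).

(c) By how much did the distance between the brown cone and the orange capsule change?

-3.2

They were about 8.7 units apart before and 5.5 after — 3.2 units closer together.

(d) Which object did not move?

the blue capsule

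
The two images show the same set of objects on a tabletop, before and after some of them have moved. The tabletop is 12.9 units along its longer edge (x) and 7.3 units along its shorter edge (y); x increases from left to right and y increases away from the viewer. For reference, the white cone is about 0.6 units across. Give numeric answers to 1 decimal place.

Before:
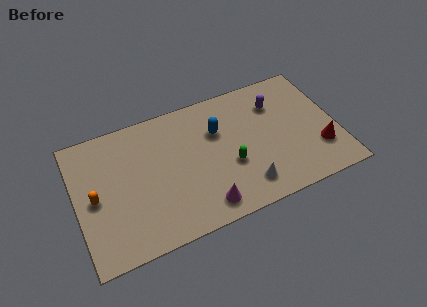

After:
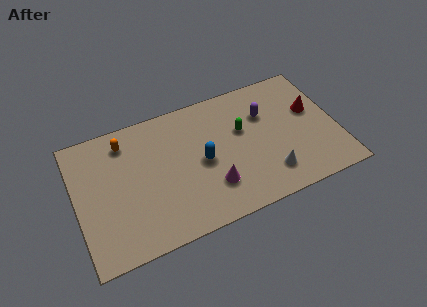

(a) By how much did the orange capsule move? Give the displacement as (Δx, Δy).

(1.7, 2.5)

The orange capsule was at about (0.9, 3.5) and moved to about (2.6, 6.0).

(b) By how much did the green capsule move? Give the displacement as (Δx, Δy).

(0.8, 1.7)

The green capsule was at about (7.5, 2.8) and moved to about (8.3, 4.5).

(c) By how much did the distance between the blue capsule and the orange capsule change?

-2.0

Before: roughly 6.4 units apart; after: 4.4. That's 2.0 units closer together.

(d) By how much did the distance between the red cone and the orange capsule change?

-1.8

The distance was about 11.1 in the first image and 9.3 in the second, so they moved 1.8 units closer together.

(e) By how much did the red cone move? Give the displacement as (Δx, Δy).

(-0.1, 2.3)

The red cone was at about (11.9, 2.1) and moved to about (11.8, 4.4).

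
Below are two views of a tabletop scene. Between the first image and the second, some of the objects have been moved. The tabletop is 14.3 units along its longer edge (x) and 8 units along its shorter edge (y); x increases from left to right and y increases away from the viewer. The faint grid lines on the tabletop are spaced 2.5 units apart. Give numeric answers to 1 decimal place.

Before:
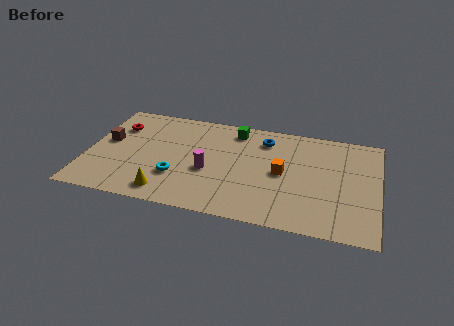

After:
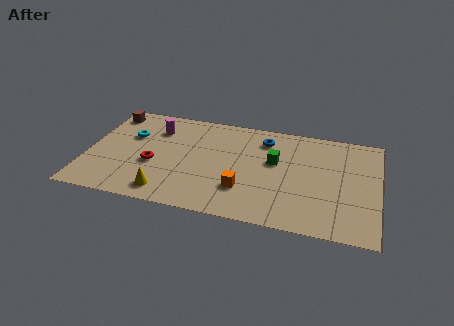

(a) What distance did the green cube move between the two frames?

2.9

From (7.1, 6.8) to (9.2, 4.8), the green cube covered √(2.1² + 2.0²) ≈ 2.9 units.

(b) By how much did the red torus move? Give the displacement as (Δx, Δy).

(2.0, -2.6)

From the two frames, the red torus sits at roughly (1.3, 5.8) before and (3.3, 3.2) after.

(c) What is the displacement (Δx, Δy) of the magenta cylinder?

(-2.8, 2.7)

The magenta cylinder started near (6.0, 3.3) and ended near (3.2, 6.0).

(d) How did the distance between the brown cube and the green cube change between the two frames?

+2.0

Before: roughly 6.6 units apart; after: 8.6. That's 2.0 units further apart.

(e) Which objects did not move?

the yellow cone and the blue torus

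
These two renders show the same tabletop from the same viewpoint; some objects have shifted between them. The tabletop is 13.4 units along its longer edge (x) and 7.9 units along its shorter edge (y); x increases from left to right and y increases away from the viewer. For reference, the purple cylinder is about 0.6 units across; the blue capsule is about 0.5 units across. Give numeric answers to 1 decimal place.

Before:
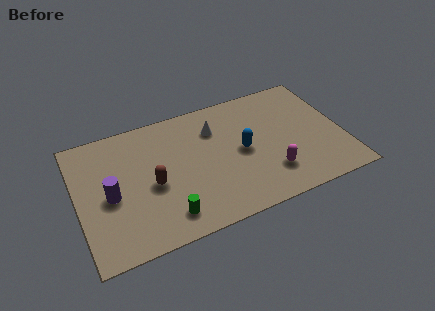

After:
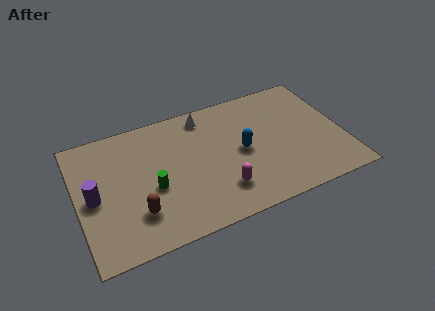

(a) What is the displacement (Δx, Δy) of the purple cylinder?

(-0.8, 0.2)

From the two frames, the purple cylinder sits at roughly (1.6, 3.6) before and (0.8, 3.8) after.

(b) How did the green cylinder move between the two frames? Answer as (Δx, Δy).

(-0.5, 1.9)

The green cylinder was at about (4.2, 1.4) and moved to about (3.7, 3.3).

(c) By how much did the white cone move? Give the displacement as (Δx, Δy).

(-0.4, 1.0)

From the two frames, the white cone sits at roughly (7.1, 5.8) before and (6.7, 6.8) after.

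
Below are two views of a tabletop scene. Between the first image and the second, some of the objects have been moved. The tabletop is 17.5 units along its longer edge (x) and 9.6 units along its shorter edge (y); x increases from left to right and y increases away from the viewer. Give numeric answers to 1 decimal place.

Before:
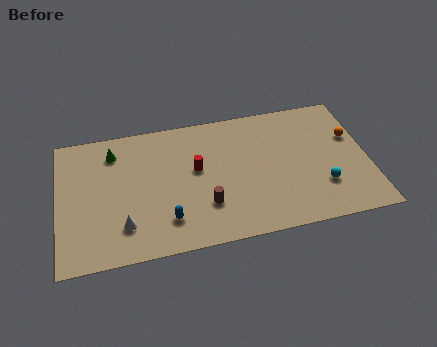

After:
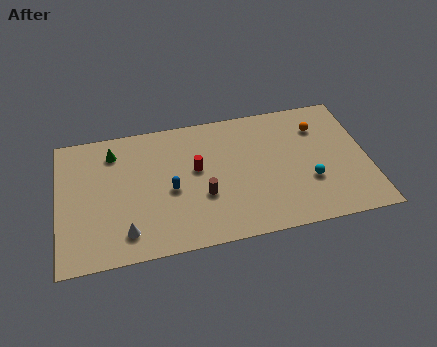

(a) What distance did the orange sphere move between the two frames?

2.1

The orange sphere was near (16.7, 6.1) before and (14.9, 7.2) after, so it travelled √(1.8² + 1.1²) ≈ 2.1 units.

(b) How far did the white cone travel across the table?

0.5

The white cone moved from about (3.6, 2.3) to (3.7, 1.8), a distance of √(0.1² + 0.5²) ≈ 0.5.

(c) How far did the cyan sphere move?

0.9

From (14.8, 2.8) to (14.1, 3.3), the cyan sphere covered √(0.7² + 0.5²) ≈ 0.9 units.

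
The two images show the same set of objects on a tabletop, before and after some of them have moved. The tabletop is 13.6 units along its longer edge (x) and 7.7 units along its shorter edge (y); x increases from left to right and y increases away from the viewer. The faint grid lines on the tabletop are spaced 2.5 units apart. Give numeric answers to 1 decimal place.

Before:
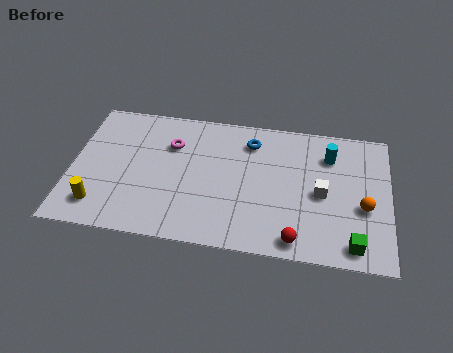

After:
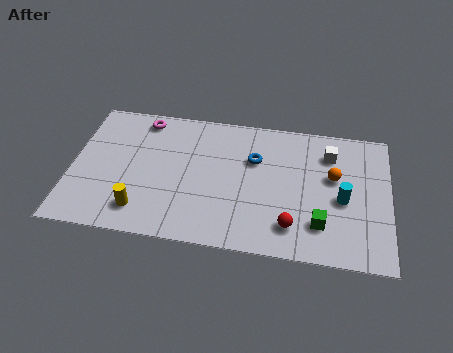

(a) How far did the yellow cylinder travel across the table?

1.8

The yellow cylinder was near (1.3, 1.5) before and (3.1, 1.5) after, so it travelled √(1.8² + 0.0²) ≈ 1.8 units.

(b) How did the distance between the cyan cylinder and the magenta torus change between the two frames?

+2.5

They were about 6.8 units apart before and 9.3 after — 2.5 units further apart.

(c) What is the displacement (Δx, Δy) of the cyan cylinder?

(0.6, -2.4)

The cyan cylinder started near (11.0, 5.8) and ended near (11.6, 3.4).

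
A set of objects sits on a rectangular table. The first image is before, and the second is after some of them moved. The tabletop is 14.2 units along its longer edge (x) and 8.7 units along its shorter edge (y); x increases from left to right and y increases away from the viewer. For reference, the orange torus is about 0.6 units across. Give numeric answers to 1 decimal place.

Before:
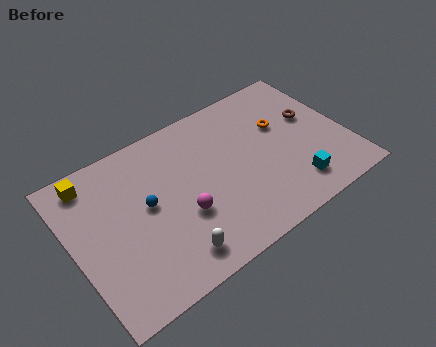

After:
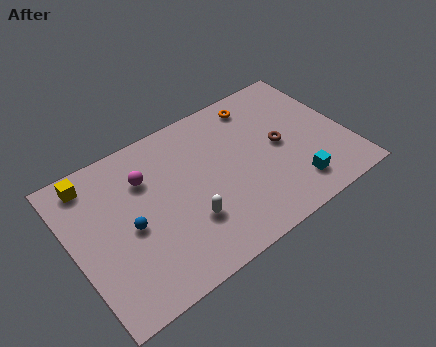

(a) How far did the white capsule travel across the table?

1.7

The white capsule moved from about (4.5, 1.4) to (5.6, 2.7), a distance of √(1.1² + 1.3²) ≈ 1.7.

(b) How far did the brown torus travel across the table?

2.1

The brown torus moved from about (12.7, 5.2) to (10.8, 4.4), a distance of √(1.9² + 0.8²) ≈ 2.1.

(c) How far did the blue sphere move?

1.2

From (3.8, 4.7) to (2.8, 4.0), the blue sphere covered √(1.0² + 0.7²) ≈ 1.2 units.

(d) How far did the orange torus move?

2.1

The orange torus was near (11.1, 5.5) before and (10.2, 7.4) after, so it travelled √(0.9² + 1.9²) ≈ 2.1 units.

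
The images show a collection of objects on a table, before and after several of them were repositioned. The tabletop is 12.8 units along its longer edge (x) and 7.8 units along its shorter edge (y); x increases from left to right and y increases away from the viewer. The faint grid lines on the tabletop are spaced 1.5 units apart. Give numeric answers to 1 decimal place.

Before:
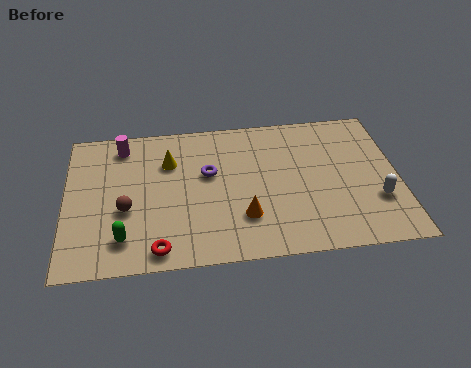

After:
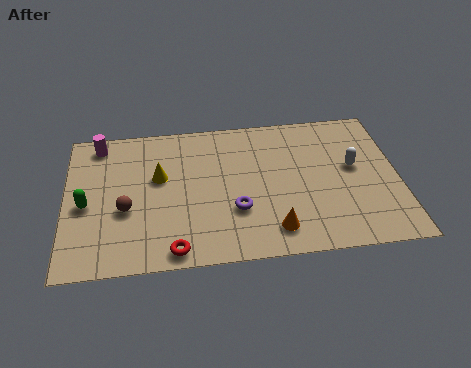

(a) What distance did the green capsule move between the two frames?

2.4

The green capsule moved from about (2.2, 1.6) to (0.8, 3.5), a distance of √(1.4² + 1.9²) ≈ 2.4.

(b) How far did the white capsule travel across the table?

2.1

The white capsule was near (11.9, 2.5) before and (11.1, 4.4) after, so it travelled √(0.8² + 1.9²) ≈ 2.1 units.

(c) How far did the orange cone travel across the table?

1.4

The orange cone moved from about (6.8, 2.2) to (7.9, 1.4), a distance of √(1.1² + 0.8²) ≈ 1.4.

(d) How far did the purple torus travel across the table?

2.3

The purple torus moved from about (5.5, 4.7) to (6.5, 2.6), a distance of √(1.0² + 2.1²) ≈ 2.3.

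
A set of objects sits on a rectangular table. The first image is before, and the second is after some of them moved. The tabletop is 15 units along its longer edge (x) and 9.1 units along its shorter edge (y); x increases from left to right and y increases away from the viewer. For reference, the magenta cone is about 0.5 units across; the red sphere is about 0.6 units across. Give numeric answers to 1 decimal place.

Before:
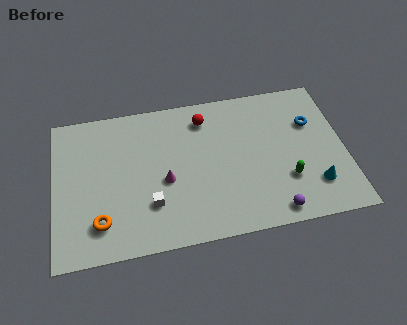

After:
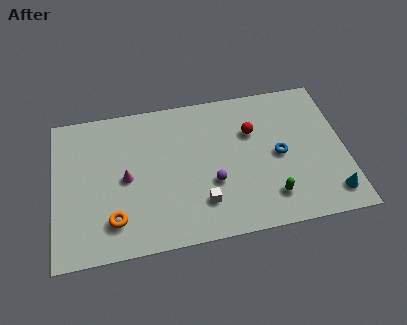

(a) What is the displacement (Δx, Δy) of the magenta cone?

(-2.0, 0.5)

The magenta cone was at about (5.7, 3.9) and moved to about (3.7, 4.4).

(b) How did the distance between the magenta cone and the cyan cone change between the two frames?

+3.0

Before: roughly 7.8 units apart; after: 10.8. That's 3.0 units further apart.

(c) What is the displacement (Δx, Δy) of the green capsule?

(-0.9, -0.9)

From the two frames, the green capsule sits at roughly (11.9, 2.8) before and (11.0, 1.9) after.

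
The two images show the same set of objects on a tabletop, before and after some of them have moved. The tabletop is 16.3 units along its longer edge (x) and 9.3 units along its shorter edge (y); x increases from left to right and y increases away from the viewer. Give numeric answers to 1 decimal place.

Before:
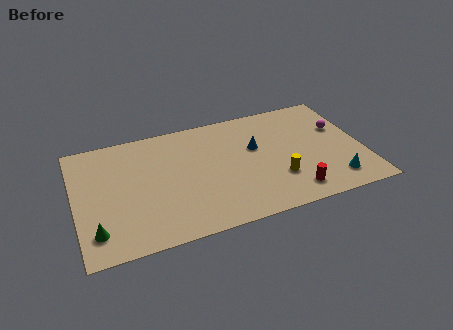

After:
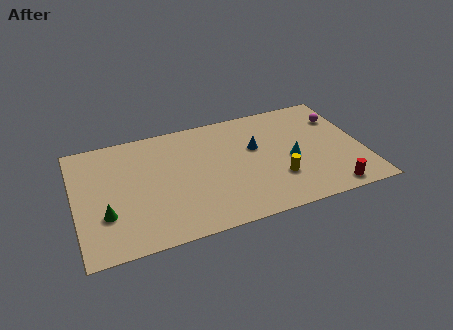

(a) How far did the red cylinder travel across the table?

2.2

From (12.0, 1.5) to (14.1, 1.0), the red cylinder covered √(2.1² + 0.5²) ≈ 2.2 units.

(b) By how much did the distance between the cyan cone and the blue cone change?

-3.2

The distance was about 5.7 in the first image and 2.5 in the second, so they moved 3.2 units closer together.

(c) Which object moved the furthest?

the cyan cone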